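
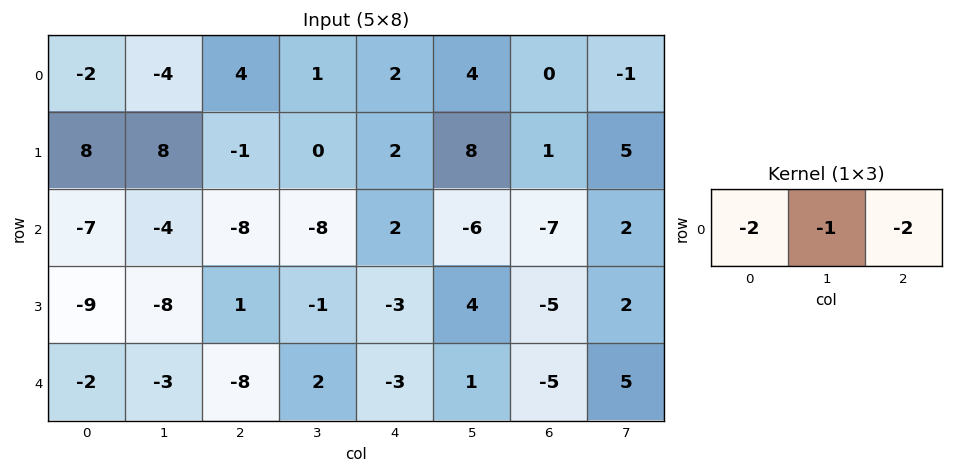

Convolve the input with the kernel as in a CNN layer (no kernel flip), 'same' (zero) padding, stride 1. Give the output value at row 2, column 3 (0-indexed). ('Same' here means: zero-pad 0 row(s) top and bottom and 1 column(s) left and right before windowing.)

The receptive field on the zero-padded input at this output position is [-8 -8 2]. Elementwise product with the kernel and sum: -8·-2 + -8·-1 + 2·-2.

20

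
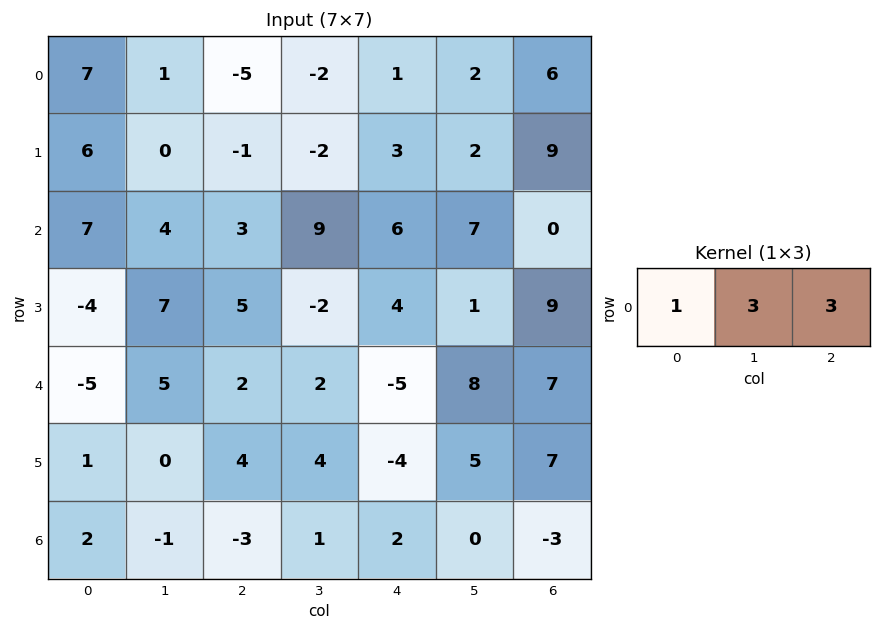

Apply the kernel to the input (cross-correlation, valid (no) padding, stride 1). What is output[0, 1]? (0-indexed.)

The receptive field on the input at this output position is [1 -5 -2]. Elementwise product with the kernel and sum: 1·1 + -5·3 + -2·3.

-20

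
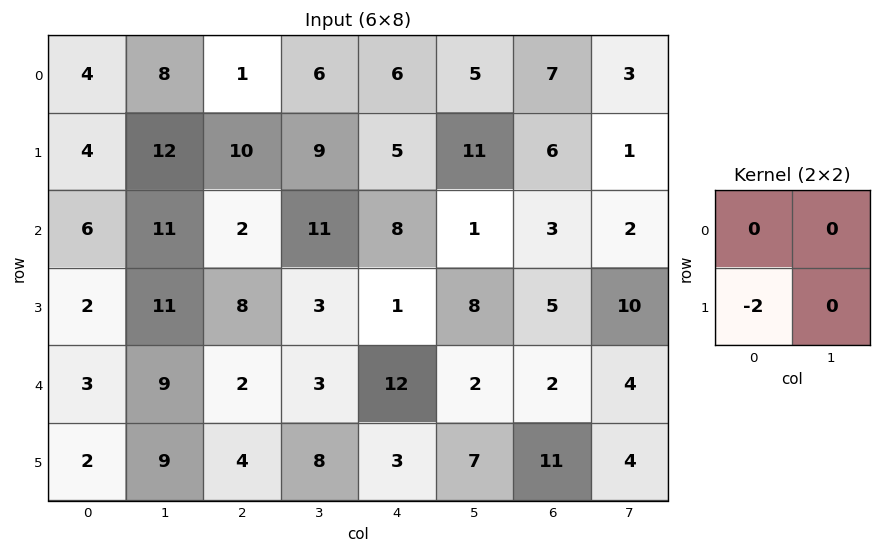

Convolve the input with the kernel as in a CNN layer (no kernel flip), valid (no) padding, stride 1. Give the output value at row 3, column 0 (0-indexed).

-6

The receptive field on the input at this output position is [2 11 / 3 9]. Elementwise product with the kernel and sum: 3·-2.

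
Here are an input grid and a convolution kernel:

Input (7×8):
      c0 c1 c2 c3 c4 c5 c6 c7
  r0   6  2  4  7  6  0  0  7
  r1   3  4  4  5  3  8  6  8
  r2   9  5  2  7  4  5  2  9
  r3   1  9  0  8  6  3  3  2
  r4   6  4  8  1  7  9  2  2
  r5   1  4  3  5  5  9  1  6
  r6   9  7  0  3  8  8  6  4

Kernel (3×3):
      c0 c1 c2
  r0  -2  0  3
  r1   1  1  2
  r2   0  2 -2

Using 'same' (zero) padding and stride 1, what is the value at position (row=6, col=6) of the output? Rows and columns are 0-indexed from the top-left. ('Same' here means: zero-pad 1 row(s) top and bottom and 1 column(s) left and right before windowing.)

22

The receptive field on the zero-padded input at this output position is [9 1 6 / 8 6 4 / 0 0 0]. Elementwise product with the kernel and sum: 9·-2 + 6·3 + 8·1 + 6·1 + 4·2 + 0·2 + 0·-2.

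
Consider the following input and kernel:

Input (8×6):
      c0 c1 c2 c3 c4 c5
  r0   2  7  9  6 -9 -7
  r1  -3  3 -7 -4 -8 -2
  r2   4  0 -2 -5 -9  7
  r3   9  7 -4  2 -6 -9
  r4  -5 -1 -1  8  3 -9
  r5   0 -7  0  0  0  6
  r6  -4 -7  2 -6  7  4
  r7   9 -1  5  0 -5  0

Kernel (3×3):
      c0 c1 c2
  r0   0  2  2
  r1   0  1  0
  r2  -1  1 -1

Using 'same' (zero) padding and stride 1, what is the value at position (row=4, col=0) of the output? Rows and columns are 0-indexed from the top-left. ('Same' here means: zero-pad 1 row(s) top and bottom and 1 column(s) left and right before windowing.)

The receptive field on the zero-padded input at this output position is [0 9 7 / 0 -5 -1 / 0 0 -7]. Elementwise product with the kernel and sum: 9·2 + 7·2 + -5·1 + 0·-1 + 0·1 + -7·-1.

34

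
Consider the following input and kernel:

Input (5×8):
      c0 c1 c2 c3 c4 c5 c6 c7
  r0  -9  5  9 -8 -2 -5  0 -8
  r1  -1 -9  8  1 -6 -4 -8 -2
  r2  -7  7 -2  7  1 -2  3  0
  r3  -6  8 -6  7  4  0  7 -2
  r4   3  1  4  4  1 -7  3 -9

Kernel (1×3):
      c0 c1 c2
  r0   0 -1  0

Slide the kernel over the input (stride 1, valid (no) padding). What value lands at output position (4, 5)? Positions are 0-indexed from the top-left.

The receptive field on the input at this output position is [-7 3 -9]. Elementwise product with the kernel and sum: 3·-1.

-3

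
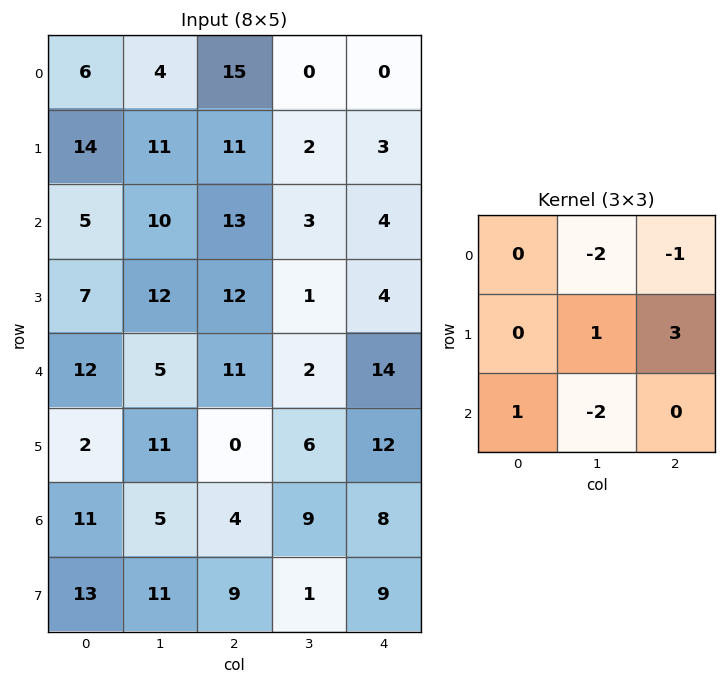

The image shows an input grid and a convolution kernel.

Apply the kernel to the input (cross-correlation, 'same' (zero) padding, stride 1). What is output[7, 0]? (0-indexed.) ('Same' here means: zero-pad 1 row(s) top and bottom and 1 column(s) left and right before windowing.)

The receptive field on the zero-padded input at this output position is [0 11 5 / 0 13 11 / 0 0 0]. Elementwise product with the kernel and sum: 11·-2 + 5·-1 + 13·1 + 11·3 + 0·1 + 0·-2.

19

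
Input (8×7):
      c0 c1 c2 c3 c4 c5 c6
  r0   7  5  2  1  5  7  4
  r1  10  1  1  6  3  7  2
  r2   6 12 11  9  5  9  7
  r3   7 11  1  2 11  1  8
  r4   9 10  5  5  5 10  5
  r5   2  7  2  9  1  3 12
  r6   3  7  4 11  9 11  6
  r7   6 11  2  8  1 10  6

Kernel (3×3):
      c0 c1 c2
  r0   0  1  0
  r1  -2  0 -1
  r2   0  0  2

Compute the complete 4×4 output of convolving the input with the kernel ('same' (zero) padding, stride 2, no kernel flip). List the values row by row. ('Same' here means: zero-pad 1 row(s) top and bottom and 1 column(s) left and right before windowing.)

Output[0,0]: The receptive field on the zero-padded input at this output position is [0 0 0 / 0 7 5 / 0 10 1]. Elementwise product with the kernel and sum: 0·1 + 0·-2 + 5·-1 + 1·2.
Output[0,1]: The receptive field on the zero-padded input at this output position is [0 0 0 / 5 2 1 / 1 1 6]. Elementwise product with the kernel and sum: 0·1 + 5·-2 + 1·-1 + 6·2.

-3 1 5 -14
20 -28 -22 -16
11 -6 -3 -12
17 -7 -12 -10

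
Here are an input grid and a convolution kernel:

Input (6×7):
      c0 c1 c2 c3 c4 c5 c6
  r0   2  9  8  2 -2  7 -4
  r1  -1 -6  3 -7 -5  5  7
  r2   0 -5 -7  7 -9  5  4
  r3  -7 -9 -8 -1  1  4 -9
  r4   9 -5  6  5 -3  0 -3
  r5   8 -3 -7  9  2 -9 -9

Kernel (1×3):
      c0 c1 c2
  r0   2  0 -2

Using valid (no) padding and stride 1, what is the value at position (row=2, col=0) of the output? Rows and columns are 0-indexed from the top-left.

14

The receptive field on the input at this output position is [0 -5 -7]. Elementwise product with the kernel and sum: 0·2 + -7·-2.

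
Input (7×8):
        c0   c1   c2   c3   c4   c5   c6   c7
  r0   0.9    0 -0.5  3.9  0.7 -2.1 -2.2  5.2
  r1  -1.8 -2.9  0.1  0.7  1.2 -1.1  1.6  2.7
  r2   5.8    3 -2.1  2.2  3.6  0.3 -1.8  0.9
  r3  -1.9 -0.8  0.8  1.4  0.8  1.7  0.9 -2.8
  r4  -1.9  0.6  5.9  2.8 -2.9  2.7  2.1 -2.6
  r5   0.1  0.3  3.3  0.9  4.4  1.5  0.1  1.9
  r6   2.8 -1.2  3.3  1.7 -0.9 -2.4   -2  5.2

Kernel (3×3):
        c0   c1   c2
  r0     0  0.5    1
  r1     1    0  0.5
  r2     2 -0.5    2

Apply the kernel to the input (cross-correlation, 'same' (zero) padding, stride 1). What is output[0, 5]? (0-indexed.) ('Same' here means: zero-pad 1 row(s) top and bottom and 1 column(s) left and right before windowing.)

The receptive field on the zero-padded input at this output position is [0 0 0 / 0.7 -2.1 -2.2 / 1.2 -1.1 1.6]. Elementwise product with the kernel and sum: 0·0.5 + 0·1 + 0.7·1 + -2.2·0.5 + 1.2·2 + -1.1·-0.5 + 1.6·2.

5.75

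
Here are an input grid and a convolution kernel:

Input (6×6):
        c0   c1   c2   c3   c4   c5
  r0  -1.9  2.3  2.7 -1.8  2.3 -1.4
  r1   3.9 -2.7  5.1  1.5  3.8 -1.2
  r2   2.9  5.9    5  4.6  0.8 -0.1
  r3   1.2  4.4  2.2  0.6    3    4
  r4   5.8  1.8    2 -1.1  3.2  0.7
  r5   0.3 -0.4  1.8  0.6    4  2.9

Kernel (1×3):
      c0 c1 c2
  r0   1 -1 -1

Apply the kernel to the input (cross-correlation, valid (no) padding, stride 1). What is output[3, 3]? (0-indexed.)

The receptive field on the input at this output position is [0.6 3 4]. Elementwise product with the kernel and sum: 0.6·1 + 3·-1 + 4·-1.

-6.4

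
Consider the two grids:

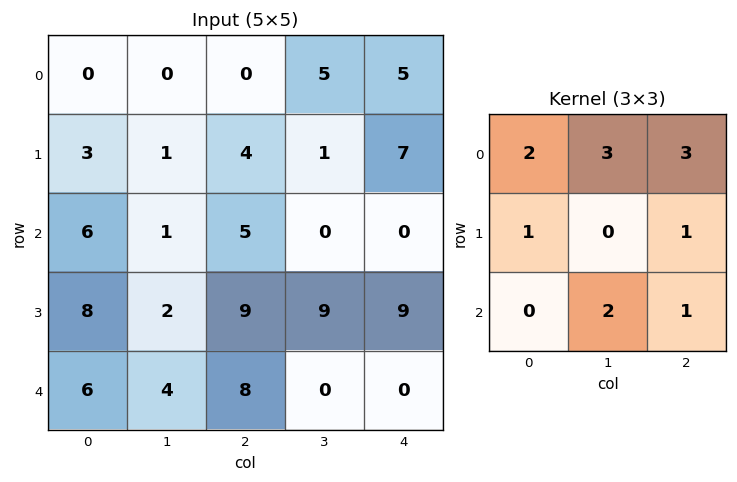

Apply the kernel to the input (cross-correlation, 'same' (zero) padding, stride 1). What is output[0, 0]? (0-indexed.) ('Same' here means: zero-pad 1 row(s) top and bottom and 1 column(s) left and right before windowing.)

7

The receptive field on the zero-padded input at this output position is [0 0 0 / 0 0 0 / 0 3 1]. Elementwise product with the kernel and sum: 0·2 + 0·3 + 0·3 + 0·1 + 0·1 + 3·2 + 1·1.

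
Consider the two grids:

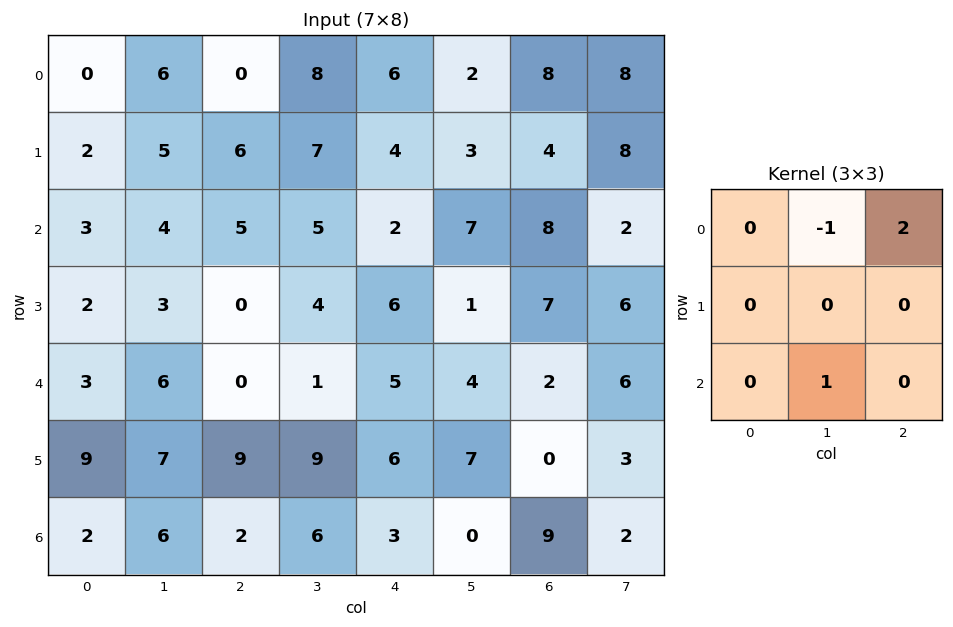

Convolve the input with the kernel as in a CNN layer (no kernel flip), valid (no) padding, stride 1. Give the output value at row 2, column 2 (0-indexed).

0

The receptive field on the input at this output position is [5 5 2 / 0 4 6 / 0 1 5]. Elementwise product with the kernel and sum: 5·-1 + 2·2 + 1·1.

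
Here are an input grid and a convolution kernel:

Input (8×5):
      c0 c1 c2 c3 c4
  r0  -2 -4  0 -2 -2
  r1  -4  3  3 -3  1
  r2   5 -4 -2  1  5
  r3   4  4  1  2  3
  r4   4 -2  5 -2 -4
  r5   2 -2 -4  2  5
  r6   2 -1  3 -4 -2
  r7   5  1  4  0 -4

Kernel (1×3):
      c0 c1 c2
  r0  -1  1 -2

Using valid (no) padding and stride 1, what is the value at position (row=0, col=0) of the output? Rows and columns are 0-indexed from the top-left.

The receptive field on the input at this output position is [-2 -4 0]. Elementwise product with the kernel and sum: -2·-1 + -4·1 + 0·-2.

-2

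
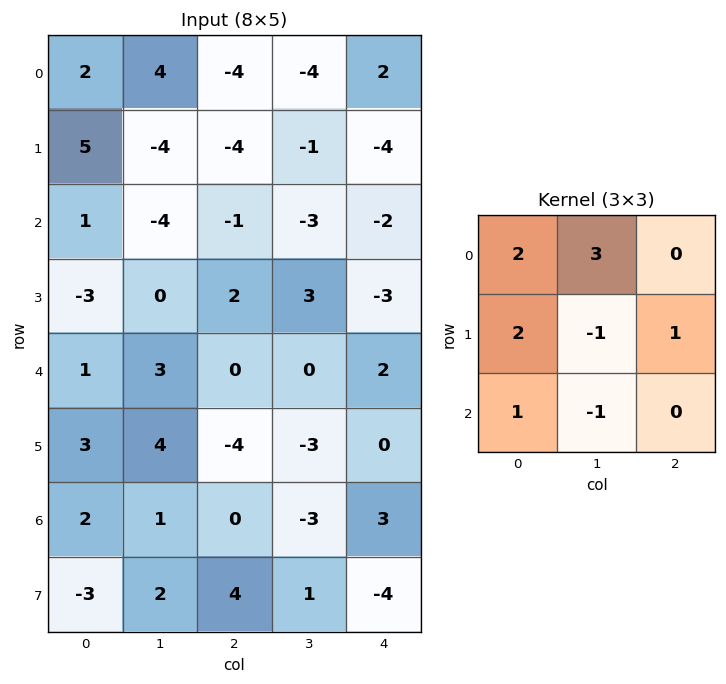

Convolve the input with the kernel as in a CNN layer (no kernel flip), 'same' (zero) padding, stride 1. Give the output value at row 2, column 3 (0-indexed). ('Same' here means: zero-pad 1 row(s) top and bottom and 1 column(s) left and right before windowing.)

-13

The receptive field on the zero-padded input at this output position is [-4 -1 -4 / -1 -3 -2 / 2 3 -3]. Elementwise product with the kernel and sum: -4·2 + -1·3 + -1·2 + -3·-1 + -2·1 + 2·1 + 3·-1.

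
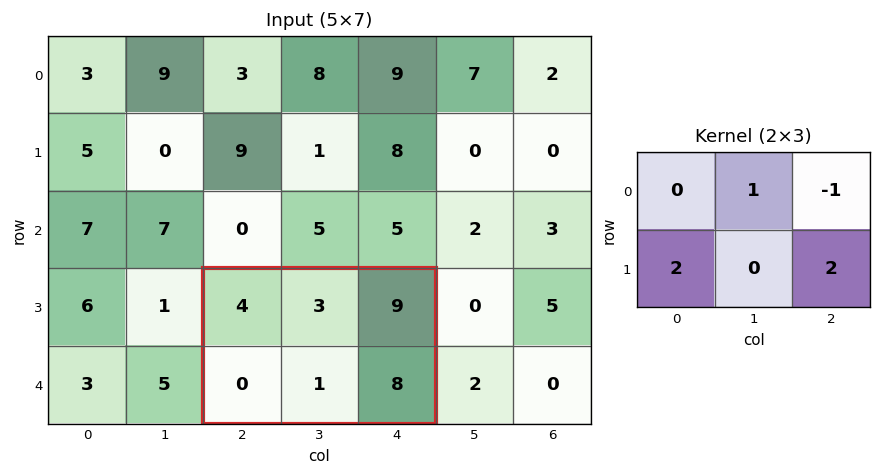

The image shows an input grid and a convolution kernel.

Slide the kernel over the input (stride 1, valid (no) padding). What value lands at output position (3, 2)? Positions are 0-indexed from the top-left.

10

The receptive field on the input at this output position is [4 3 9 / 0 1 8]. Elementwise product with the kernel and sum: 3·1 + 9·-1 + 0·2 + 8·2.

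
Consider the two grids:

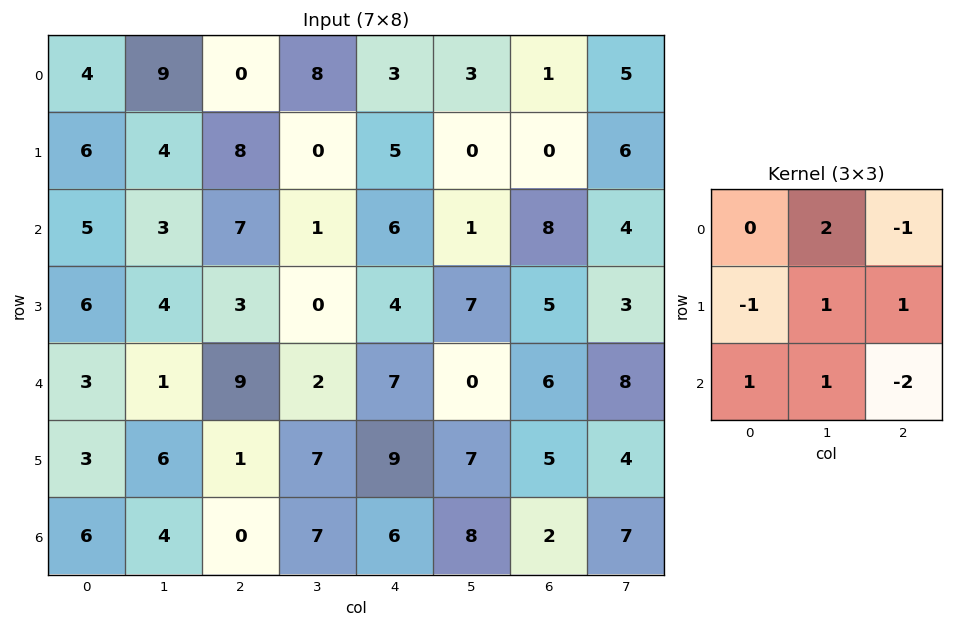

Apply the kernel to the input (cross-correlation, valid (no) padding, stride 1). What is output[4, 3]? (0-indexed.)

The receptive field on the input at this output position is [2 7 0 / 7 9 7 / 7 6 8]. Elementwise product with the kernel and sum: 7·2 + 0·-1 + 7·-1 + 9·1 + 7·1 + 7·1 + 6·1 + 8·-2.

20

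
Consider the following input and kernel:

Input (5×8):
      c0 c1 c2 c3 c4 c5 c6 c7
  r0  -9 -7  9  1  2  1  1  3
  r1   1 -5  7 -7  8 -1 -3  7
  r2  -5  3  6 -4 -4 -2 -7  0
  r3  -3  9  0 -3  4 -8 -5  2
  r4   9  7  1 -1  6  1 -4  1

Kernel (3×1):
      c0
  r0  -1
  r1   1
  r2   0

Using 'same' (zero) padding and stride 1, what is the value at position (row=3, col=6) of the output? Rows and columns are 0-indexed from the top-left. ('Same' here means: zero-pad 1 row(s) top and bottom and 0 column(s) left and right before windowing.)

The receptive field on the zero-padded input at this output position is [-7 / -5 / -4]. Elementwise product with the kernel and sum: -7·-1 + -5·1.

2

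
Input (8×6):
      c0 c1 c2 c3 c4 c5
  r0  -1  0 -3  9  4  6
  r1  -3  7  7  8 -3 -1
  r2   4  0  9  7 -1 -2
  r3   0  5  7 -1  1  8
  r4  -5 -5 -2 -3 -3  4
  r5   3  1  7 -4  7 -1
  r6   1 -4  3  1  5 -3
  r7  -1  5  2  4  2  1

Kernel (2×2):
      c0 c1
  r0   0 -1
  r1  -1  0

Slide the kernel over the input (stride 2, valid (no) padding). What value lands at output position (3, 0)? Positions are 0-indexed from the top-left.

5

The receptive field on the input at this output position is [1 -4 / -1 5]. Elementwise product with the kernel and sum: -4·-1 + -1·-1.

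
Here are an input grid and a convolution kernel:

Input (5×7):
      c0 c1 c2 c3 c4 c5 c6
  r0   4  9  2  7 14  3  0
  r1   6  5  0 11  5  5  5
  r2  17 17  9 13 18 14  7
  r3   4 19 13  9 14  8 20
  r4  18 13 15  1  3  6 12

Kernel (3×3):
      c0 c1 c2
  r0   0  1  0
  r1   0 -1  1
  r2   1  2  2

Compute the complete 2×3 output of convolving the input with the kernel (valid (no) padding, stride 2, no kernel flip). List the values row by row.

73 72 63
85 41 65

Output[0,0]: The receptive field on the input at this output position is [4 9 2 / 6 5 0 / 17 17 9]. Elementwise product with the kernel and sum: 9·1 + 5·-1 + 0·1 + 17·1 + 17·2 + 9·2.
Output[0,1]: The receptive field on the input at this output position is [2 7 14 / 0 11 5 / 9 13 18]. Elementwise product with the kernel and sum: 7·1 + 11·-1 + 5·1 + 9·1 + 13·2 + 18·2.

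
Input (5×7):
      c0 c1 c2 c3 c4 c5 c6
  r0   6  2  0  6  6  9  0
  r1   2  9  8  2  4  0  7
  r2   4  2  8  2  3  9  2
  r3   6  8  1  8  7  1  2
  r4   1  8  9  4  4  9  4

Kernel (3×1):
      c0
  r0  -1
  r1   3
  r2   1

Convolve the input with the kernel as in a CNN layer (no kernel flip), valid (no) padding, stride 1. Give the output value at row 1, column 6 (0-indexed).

1

The receptive field on the input at this output position is [7 / 2 / 2]. Elementwise product with the kernel and sum: 7·-1 + 2·3 + 2·1.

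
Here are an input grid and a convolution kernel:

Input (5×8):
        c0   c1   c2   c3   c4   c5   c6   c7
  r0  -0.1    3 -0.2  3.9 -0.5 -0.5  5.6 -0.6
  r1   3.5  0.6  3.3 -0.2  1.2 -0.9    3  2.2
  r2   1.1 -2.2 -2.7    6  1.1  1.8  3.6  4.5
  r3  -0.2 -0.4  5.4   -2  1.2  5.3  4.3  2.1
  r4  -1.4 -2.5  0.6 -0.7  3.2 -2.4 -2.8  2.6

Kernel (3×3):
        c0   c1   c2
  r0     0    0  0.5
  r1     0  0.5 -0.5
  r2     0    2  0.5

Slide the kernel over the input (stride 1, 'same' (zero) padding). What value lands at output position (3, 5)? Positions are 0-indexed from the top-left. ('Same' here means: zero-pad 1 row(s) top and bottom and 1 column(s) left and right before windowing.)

-3.9

The receptive field on the zero-padded input at this output position is [1.1 1.8 3.6 / 1.2 5.3 4.3 / 3.2 -2.4 -2.8]. Elementwise product with the kernel and sum: 3.6·0.5 + 5.3·0.5 + 4.3·-0.5 + -2.4·2 + -2.8·0.5.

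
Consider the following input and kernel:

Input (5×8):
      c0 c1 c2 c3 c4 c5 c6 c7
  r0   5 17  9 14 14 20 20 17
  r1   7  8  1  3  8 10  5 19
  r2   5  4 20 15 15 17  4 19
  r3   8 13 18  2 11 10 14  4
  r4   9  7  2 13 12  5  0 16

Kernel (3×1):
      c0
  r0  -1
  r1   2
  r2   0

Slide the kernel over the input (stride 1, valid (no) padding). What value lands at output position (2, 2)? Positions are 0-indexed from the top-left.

The receptive field on the input at this output position is [20 / 18 / 2]. Elementwise product with the kernel and sum: 20·-1 + 18·2.

16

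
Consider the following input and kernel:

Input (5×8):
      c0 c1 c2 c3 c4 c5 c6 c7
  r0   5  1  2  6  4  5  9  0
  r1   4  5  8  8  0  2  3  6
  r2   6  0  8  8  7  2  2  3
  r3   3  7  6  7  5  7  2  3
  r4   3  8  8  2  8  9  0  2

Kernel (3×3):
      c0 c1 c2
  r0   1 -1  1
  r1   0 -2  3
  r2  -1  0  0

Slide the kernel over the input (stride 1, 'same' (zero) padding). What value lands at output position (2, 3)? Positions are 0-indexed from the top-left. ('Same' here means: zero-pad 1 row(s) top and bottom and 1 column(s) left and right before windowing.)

-1

The receptive field on the zero-padded input at this output position is [8 8 0 / 8 8 7 / 6 7 5]. Elementwise product with the kernel and sum: 8·1 + 8·-1 + 0·1 + 8·-2 + 7·3 + 6·-1.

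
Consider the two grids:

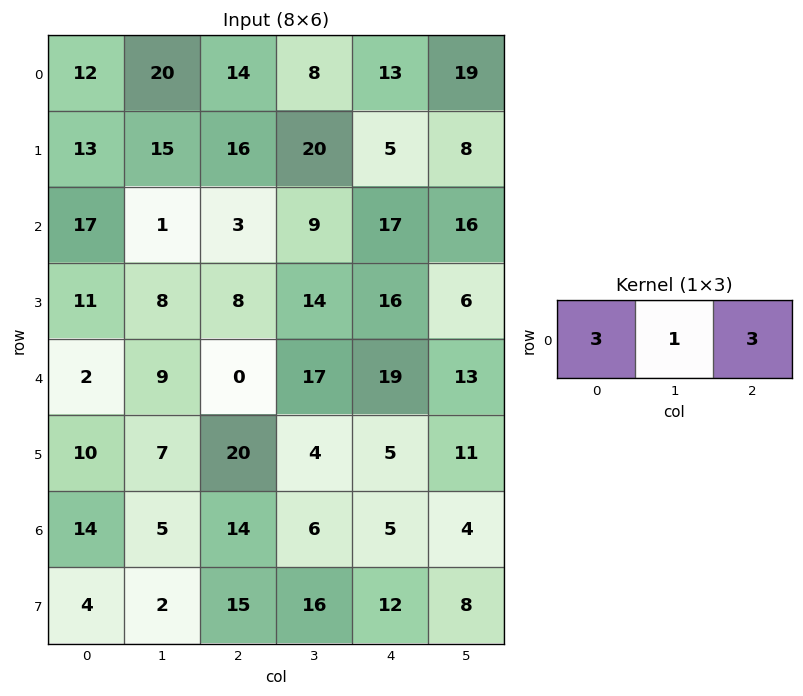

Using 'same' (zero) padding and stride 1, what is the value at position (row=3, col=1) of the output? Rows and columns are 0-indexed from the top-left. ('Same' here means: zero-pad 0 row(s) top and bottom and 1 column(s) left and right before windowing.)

65

The receptive field on the zero-padded input at this output position is [11 8 8]. Elementwise product with the kernel and sum: 11·3 + 8·1 + 8·3.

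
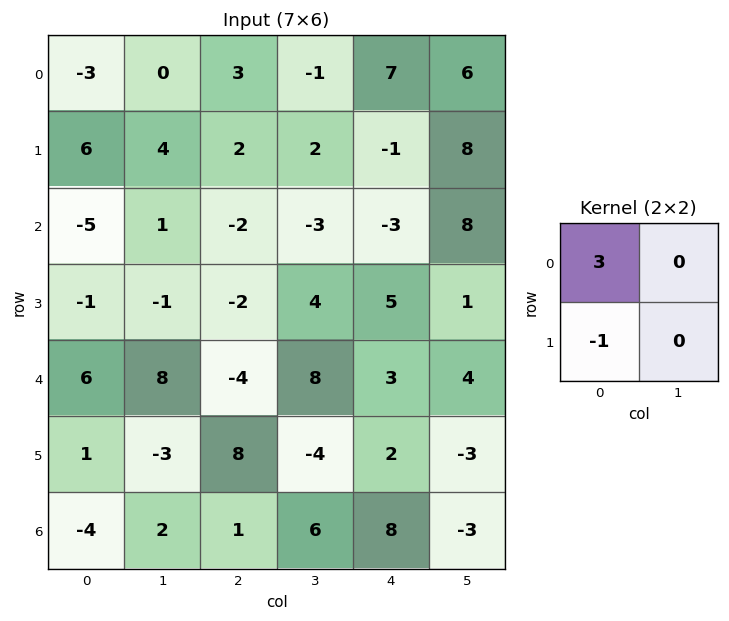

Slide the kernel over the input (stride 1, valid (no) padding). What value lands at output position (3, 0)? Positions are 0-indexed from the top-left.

-9

The receptive field on the input at this output position is [-1 -1 / 6 8]. Elementwise product with the kernel and sum: -1·3 + 6·-1.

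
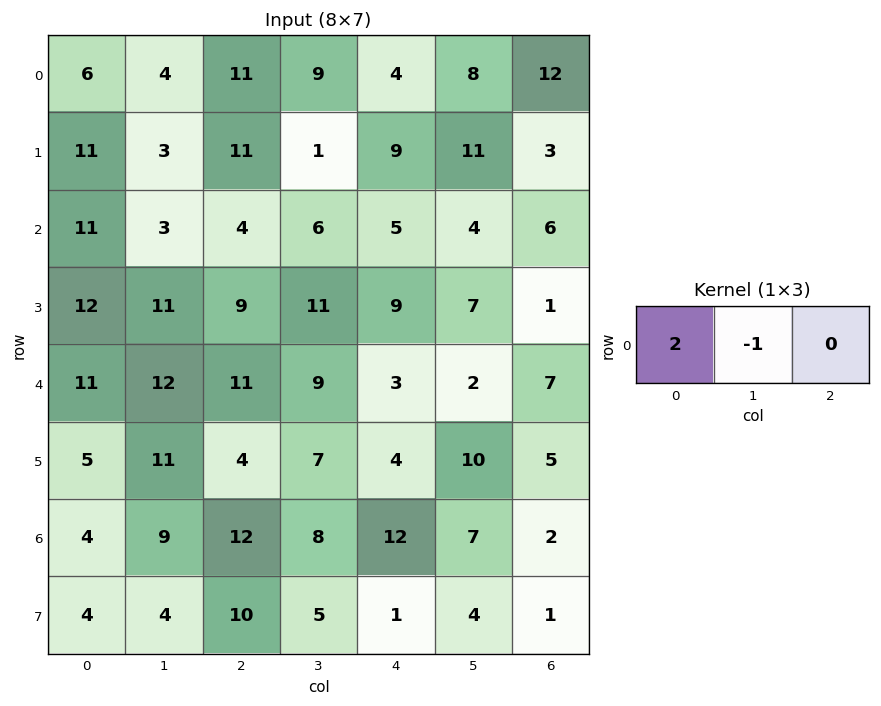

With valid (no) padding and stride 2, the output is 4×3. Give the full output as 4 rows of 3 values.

Output[0,0]: The receptive field on the input at this output position is [6 4 11]. Elementwise product with the kernel and sum: 6·2 + 4·-1.

8 13 0
19 2 6
10 13 4
-1 16 17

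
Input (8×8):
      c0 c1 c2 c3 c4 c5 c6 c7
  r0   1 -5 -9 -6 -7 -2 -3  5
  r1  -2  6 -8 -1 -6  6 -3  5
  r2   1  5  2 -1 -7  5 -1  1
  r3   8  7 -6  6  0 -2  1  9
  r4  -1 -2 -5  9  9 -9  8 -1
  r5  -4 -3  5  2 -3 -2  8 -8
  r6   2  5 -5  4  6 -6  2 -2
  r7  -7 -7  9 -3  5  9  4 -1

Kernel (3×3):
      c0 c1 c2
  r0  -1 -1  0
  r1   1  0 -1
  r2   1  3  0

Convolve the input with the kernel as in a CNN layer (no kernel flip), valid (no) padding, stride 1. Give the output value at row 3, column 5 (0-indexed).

The receptive field on the input at this output position is [-2 1 9 / -9 8 -1 / -2 8 -8]. Elementwise product with the kernel and sum: -2·-1 + 1·-1 + -9·1 + -1·-1 + -2·1 + 8·3.

15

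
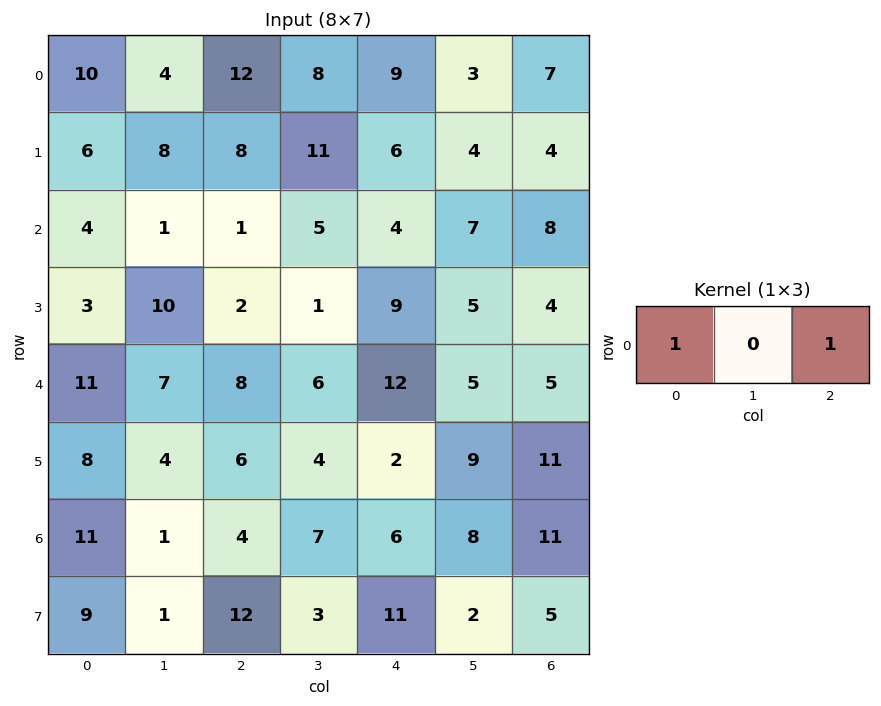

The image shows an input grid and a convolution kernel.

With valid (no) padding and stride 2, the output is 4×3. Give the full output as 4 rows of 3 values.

22 21 16
5 5 12
19 20 17
15 10 17

Output[0,0]: The receptive field on the input at this output position is [10 4 12]. Elementwise product with the kernel and sum: 10·1 + 12·1.
Output[0,1]: The receptive field on the input at this output position is [12 8 9]. Elementwise product with the kernel and sum: 12·1 + 9·1.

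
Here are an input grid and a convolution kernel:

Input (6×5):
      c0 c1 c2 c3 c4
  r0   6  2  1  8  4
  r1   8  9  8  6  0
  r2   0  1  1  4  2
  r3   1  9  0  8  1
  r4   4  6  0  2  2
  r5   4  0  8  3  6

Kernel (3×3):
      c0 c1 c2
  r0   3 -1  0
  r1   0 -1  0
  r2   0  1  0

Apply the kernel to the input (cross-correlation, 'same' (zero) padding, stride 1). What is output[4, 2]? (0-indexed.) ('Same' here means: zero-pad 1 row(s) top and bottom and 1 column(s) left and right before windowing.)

35

The receptive field on the zero-padded input at this output position is [9 0 8 / 6 0 2 / 0 8 3]. Elementwise product with the kernel and sum: 9·3 + 0·-1 + 0·-1 + 8·1.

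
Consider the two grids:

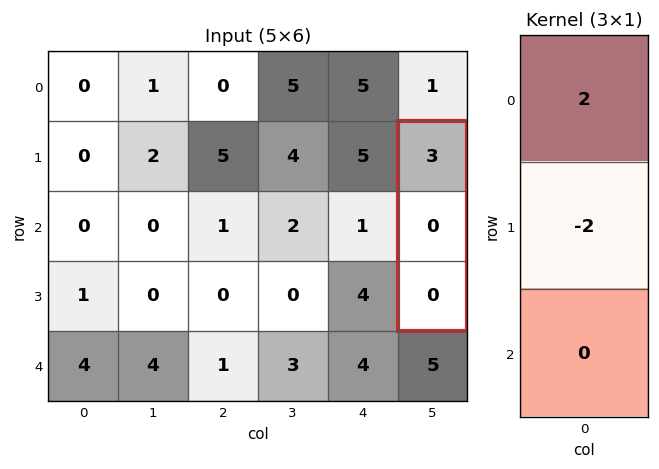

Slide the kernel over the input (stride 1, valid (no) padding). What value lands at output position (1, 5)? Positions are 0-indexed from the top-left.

The receptive field on the input at this output position is [3 / 0 / 0]. Elementwise product with the kernel and sum: 3·2 + 0·-2.

6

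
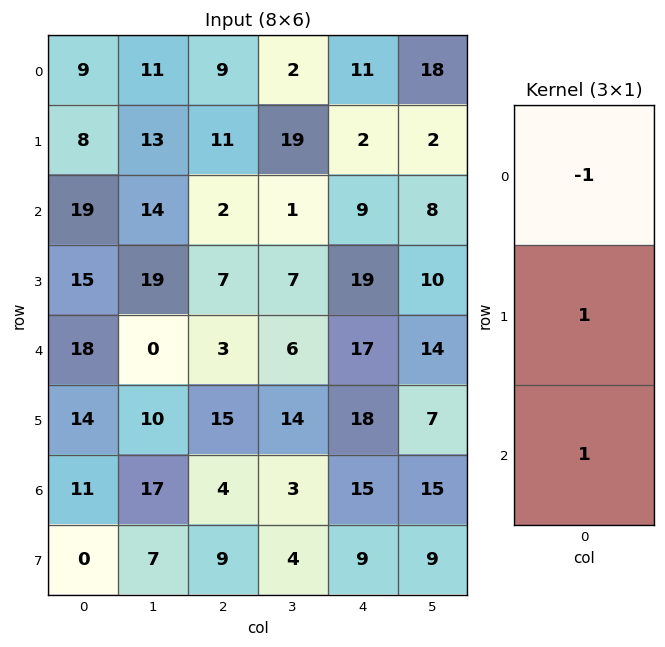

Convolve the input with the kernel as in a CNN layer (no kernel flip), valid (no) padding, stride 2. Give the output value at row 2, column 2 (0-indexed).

16

The receptive field on the input at this output position is [17 / 18 / 15]. Elementwise product with the kernel and sum: 17·-1 + 18·1 + 15·1.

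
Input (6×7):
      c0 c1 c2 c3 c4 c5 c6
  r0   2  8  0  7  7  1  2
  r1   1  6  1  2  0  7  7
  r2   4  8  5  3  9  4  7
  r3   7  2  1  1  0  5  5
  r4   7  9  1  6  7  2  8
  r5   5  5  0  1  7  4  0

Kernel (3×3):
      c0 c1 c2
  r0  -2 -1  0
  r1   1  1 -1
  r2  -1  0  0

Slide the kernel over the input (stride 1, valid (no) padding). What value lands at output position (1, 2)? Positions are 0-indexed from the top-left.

The receptive field on the input at this output position is [1 2 0 / 5 3 9 / 1 1 0]. Elementwise product with the kernel and sum: 1·-2 + 2·-1 + 5·1 + 3·1 + 9·-1 + 1·-1.

-6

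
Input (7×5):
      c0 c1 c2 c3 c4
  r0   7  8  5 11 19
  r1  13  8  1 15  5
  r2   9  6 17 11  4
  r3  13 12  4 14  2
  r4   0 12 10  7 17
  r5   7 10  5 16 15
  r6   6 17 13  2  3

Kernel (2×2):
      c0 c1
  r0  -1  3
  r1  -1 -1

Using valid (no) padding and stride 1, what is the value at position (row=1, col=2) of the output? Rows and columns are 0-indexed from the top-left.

The receptive field on the input at this output position is [1 15 / 17 11]. Elementwise product with the kernel and sum: 1·-1 + 15·3 + 17·-1 + 11·-1.

16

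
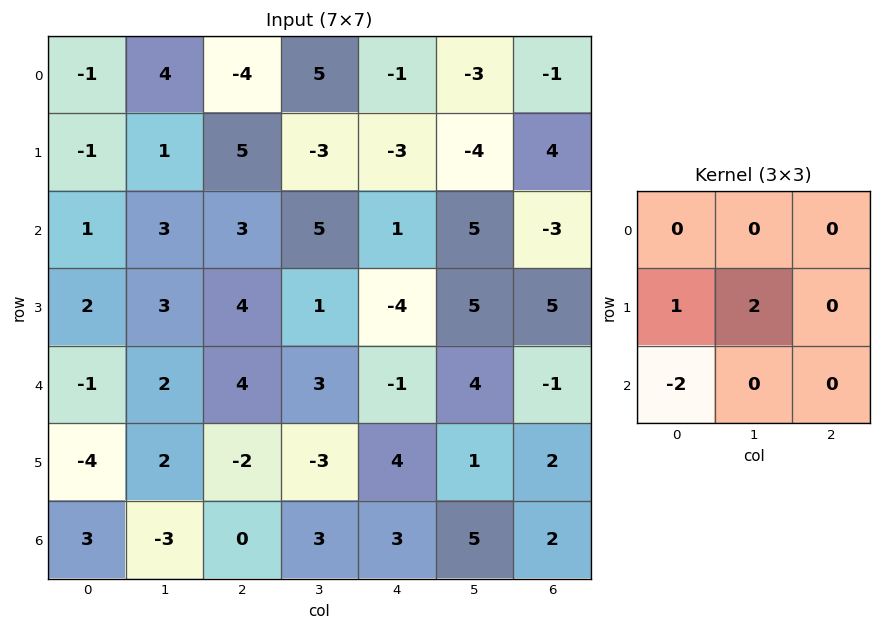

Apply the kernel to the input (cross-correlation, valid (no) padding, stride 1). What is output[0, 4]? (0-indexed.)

-13

The receptive field on the input at this output position is [-1 -3 -1 / -3 -4 4 / 1 5 -3]. Elementwise product with the kernel and sum: -3·1 + -4·2 + 1·-2.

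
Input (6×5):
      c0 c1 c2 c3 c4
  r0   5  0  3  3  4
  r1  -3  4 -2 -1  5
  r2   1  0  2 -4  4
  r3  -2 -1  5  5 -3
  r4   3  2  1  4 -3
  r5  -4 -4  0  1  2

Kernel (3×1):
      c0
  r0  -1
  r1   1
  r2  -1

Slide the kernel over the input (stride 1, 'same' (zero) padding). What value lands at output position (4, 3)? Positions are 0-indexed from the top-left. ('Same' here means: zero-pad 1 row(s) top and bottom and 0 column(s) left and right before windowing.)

The receptive field on the zero-padded input at this output position is [5 / 4 / 1]. Elementwise product with the kernel and sum: 5·-1 + 4·1 + 1·-1.

-2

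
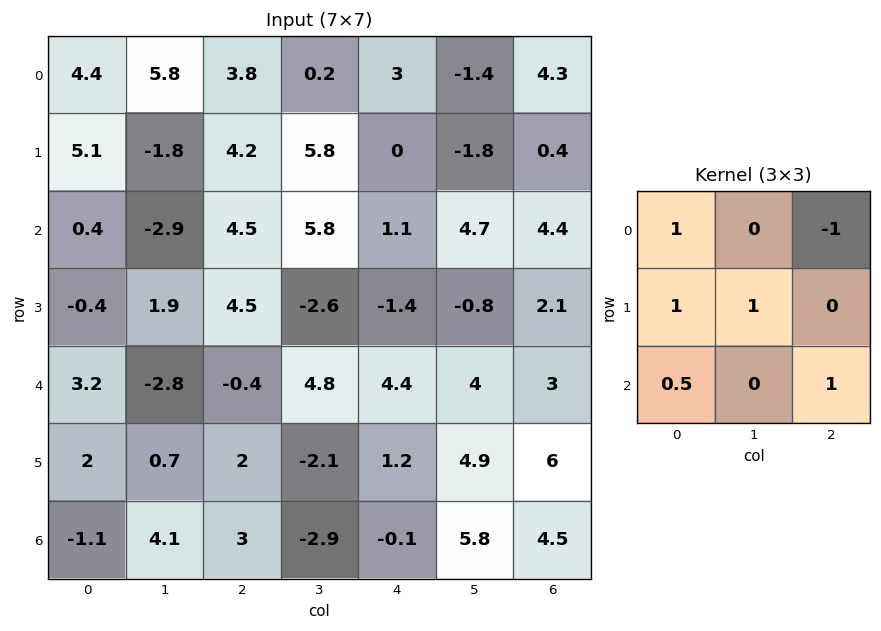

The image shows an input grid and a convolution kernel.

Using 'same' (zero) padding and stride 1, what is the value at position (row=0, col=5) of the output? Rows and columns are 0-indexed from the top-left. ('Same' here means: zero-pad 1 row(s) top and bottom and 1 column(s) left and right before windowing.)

2

The receptive field on the zero-padded input at this output position is [0 0 0 / 3 -1.4 4.3 / 0 -1.8 0.4]. Elementwise product with the kernel and sum: 0·1 + 0·-1 + 3·1 + -1.4·1 + 0·0.5 + 0.4·1.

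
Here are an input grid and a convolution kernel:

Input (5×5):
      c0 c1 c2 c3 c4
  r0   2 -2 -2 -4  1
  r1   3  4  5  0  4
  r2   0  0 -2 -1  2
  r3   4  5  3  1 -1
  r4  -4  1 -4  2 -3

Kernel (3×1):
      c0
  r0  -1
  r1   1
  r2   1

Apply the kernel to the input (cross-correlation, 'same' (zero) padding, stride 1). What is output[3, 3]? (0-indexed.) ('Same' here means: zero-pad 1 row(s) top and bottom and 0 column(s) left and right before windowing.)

The receptive field on the zero-padded input at this output position is [-1 / 1 / 2]. Elementwise product with the kernel and sum: -1·-1 + 1·1 + 2·1.

4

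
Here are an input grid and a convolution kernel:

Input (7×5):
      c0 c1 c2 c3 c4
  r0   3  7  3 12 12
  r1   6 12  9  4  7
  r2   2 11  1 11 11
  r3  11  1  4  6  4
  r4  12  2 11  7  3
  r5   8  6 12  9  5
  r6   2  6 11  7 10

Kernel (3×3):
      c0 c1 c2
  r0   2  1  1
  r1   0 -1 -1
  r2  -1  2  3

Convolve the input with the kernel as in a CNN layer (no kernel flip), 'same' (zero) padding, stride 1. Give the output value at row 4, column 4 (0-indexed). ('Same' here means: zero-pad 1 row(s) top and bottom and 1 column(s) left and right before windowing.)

14

The receptive field on the zero-padded input at this output position is [6 4 0 / 7 3 0 / 9 5 0]. Elementwise product with the kernel and sum: 6·2 + 4·1 + 0·1 + 3·-1 + 0·-1 + 9·-1 + 5·2 + 0·3.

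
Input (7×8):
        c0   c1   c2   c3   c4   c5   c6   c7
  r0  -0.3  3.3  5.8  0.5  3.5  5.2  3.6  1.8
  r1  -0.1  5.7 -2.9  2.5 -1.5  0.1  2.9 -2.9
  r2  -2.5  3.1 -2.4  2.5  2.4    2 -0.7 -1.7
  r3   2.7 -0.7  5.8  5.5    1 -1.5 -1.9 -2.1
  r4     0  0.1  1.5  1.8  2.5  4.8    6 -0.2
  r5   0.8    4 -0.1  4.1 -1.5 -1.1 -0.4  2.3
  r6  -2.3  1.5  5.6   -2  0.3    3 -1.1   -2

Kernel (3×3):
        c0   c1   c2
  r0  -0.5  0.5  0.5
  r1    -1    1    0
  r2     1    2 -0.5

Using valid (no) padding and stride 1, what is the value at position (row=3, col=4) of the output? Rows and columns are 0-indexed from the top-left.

-3.4

The receptive field on the input at this output position is [1 -1.5 -1.9 / 2.5 4.8 6 / -1.5 -1.1 -0.4]. Elementwise product with the kernel and sum: 1·-0.5 + -1.5·0.5 + -1.9·0.5 + 2.5·-1 + 4.8·1 + -1.5·1 + -1.1·2 + -0.4·-0.5.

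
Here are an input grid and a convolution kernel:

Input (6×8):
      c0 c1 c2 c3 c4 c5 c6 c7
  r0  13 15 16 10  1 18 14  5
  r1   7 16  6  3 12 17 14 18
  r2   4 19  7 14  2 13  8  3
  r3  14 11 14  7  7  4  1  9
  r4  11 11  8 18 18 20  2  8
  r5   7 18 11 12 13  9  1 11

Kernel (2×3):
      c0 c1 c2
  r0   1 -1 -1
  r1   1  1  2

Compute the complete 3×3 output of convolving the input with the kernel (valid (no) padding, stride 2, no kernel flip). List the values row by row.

Output[0,0]: The receptive field on the input at this output position is [13 15 16 / 7 16 6]. Elementwise product with the kernel and sum: 13·1 + 15·-1 + 16·-1 + 7·1 + 16·1 + 6·2.

17 38 26
31 26 -6
39 21 20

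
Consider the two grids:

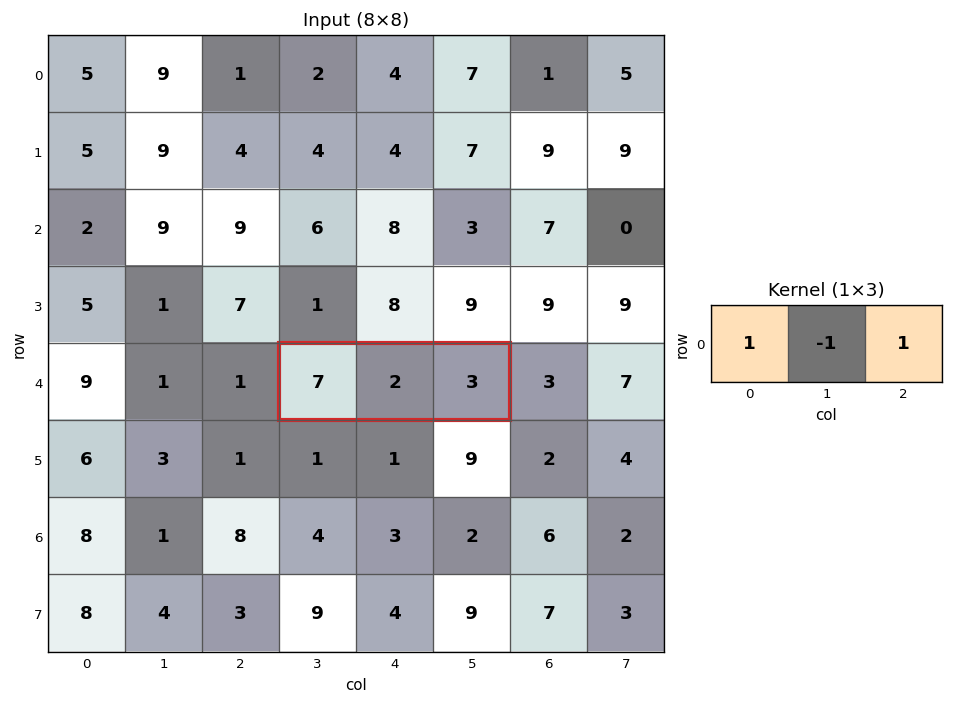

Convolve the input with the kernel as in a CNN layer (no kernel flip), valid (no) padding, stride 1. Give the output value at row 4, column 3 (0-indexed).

8

The receptive field on the input at this output position is [7 2 3]. Elementwise product with the kernel and sum: 7·1 + 2·-1 + 3·1.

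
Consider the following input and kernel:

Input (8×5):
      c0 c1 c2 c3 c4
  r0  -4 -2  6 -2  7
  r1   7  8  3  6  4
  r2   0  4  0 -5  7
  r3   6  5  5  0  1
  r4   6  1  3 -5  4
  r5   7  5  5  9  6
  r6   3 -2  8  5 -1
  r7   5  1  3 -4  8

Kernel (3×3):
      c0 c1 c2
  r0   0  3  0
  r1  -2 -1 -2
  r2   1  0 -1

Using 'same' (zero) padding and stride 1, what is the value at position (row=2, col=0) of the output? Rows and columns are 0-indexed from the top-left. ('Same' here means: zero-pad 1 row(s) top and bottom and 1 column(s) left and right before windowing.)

The receptive field on the zero-padded input at this output position is [0 7 8 / 0 0 4 / 0 6 5]. Elementwise product with the kernel and sum: 7·3 + 0·-2 + 0·-1 + 4·-2 + 0·1 + 5·-1.

8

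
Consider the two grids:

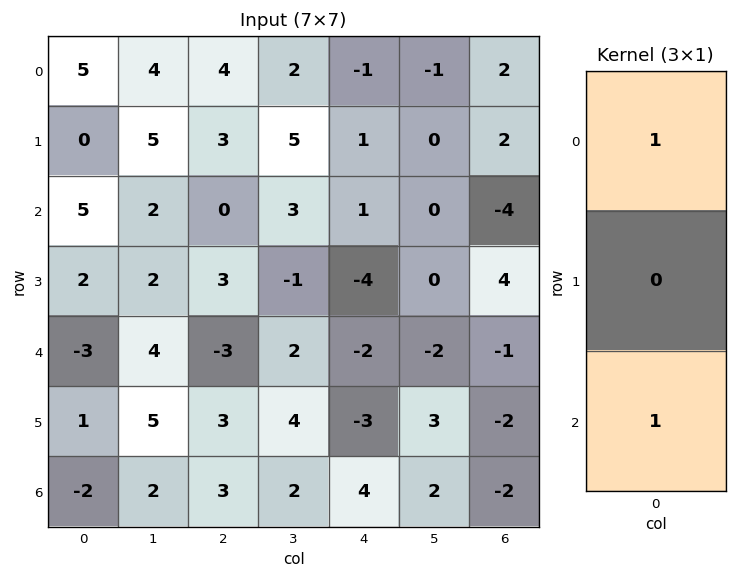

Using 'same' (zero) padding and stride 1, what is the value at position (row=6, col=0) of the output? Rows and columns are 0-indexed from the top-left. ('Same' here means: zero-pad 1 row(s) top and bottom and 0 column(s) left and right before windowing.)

1

The receptive field on the zero-padded input at this output position is [1 / -2 / 0]. Elementwise product with the kernel and sum: 1·1 + 0·1.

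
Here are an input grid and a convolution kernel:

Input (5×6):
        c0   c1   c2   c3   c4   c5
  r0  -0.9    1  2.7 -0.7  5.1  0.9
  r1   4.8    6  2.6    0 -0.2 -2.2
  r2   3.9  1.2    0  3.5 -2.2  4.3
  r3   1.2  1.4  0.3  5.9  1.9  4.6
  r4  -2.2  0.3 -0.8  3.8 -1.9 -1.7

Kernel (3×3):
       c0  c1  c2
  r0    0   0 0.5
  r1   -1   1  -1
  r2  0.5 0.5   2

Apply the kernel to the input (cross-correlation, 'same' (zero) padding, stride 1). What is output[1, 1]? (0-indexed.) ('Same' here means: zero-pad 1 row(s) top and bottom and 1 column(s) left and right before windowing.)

The receptive field on the zero-padded input at this output position is [-0.9 1 2.7 / 4.8 6 2.6 / 3.9 1.2 0]. Elementwise product with the kernel and sum: 2.7·0.5 + 4.8·-1 + 6·1 + 2.6·-1 + 3.9·0.5 + 1.2·0.5 + 0·2.

2.5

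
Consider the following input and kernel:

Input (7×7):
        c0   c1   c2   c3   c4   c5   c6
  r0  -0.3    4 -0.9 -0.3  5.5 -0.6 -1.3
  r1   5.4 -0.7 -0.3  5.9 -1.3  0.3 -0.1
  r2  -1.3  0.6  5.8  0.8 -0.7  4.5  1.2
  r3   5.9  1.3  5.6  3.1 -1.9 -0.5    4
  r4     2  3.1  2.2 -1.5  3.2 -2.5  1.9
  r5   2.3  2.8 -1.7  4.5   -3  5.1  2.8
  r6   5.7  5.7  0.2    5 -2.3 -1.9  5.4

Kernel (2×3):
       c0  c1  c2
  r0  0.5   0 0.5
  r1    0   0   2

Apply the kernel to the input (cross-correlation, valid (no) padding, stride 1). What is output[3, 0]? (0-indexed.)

The receptive field on the input at this output position is [5.9 1.3 5.6 / 2 3.1 2.2]. Elementwise product with the kernel and sum: 5.9·0.5 + 5.6·0.5 + 2.2·2.

10.15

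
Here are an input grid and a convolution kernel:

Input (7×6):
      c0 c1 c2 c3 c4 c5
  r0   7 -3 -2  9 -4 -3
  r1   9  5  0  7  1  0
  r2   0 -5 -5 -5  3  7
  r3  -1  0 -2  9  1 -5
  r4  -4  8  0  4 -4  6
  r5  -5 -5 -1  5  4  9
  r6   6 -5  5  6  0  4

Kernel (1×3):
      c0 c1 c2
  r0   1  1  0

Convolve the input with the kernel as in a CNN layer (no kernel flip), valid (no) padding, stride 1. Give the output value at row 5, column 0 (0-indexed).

The receptive field on the input at this output position is [-5 -5 -1]. Elementwise product with the kernel and sum: -5·1 + -5·1.

-10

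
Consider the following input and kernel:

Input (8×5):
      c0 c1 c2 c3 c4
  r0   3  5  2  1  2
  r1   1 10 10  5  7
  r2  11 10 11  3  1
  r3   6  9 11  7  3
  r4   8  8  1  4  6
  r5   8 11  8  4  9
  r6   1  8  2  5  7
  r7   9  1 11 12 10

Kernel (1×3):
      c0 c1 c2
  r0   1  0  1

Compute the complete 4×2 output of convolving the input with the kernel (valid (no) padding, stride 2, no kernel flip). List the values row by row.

5 4
22 12
9 7
3 9

Output[0,0]: The receptive field on the input at this output position is [3 5 2]. Elementwise product with the kernel and sum: 3·1 + 2·1.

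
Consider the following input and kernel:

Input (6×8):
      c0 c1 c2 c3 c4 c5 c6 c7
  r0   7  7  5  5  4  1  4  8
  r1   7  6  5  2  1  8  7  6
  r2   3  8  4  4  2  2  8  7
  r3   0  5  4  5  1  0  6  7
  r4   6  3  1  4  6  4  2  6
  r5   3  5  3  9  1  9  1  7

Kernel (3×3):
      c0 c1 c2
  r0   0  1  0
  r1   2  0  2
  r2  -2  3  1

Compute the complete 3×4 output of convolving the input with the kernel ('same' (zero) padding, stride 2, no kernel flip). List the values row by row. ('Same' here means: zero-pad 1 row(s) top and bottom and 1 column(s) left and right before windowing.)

Output[0,0]: The receptive field on the zero-padded input at this output position is [0 0 0 / 0 7 7 / 0 7 6]. Elementwise product with the kernel and sum: 0·1 + 0·2 + 7·2 + 0·-2 + 7·3 + 6·1.
Output[0,1]: The receptive field on the zero-padded input at this output position is [0 0 0 / 7 5 5 / 6 5 2]. Elementwise product with the kernel and sum: 0·1 + 7·2 + 5·2 + 6·-2 + 5·3 + 2·1.

41 29 19 29
28 36 6 50
20 26 11 18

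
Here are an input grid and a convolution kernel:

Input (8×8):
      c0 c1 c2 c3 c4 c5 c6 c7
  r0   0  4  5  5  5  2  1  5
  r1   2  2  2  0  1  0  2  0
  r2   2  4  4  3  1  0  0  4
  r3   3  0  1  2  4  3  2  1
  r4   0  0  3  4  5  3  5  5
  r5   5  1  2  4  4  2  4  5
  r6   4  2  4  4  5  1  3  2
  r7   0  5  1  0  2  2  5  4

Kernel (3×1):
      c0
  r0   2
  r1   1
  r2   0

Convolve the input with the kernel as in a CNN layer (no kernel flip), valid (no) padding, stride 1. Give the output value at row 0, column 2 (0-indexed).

12

The receptive field on the input at this output position is [5 / 2 / 4]. Elementwise product with the kernel and sum: 5·2 + 2·1.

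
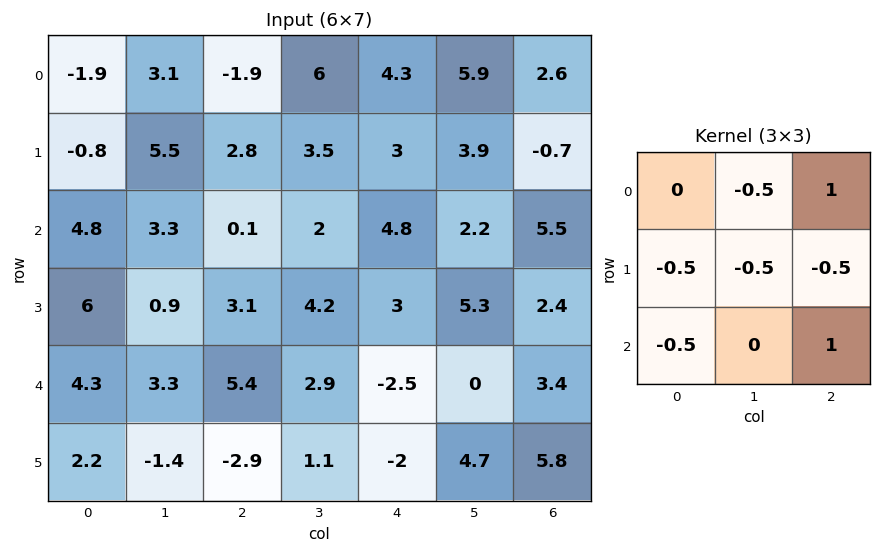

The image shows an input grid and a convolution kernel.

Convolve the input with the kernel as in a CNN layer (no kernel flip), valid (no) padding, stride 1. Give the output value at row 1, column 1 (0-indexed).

The receptive field on the input at this output position is [5.5 2.8 3.5 / 3.3 0.1 2 / 0.9 3.1 4.2]. Elementwise product with the kernel and sum: 2.8·-0.5 + 3.5·1 + 3.3·-0.5 + 0.1·-0.5 + 2·-0.5 + 0.9·-0.5 + 4.2·1.

3.15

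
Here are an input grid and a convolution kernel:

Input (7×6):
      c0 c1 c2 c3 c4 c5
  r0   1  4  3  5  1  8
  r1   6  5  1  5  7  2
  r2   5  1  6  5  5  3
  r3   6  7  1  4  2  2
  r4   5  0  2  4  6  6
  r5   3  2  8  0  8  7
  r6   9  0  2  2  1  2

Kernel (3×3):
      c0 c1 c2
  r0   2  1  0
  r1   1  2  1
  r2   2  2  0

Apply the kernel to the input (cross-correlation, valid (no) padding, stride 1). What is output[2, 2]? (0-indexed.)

40

The receptive field on the input at this output position is [6 5 5 / 1 4 2 / 2 4 6]. Elementwise product with the kernel and sum: 6·2 + 5·1 + 1·1 + 4·2 + 2·1 + 2·2 + 4·2.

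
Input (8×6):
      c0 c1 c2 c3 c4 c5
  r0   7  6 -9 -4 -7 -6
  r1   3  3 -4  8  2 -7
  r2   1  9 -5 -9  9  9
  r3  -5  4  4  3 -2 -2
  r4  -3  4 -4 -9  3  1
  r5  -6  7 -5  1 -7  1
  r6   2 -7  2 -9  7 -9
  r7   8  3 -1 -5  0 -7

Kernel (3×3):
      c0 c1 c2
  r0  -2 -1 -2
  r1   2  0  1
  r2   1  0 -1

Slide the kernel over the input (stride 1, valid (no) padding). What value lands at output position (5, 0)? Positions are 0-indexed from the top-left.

30

The receptive field on the input at this output position is [-6 7 -5 / 2 -7 2 / 8 3 -1]. Elementwise product with the kernel and sum: -6·-2 + 7·-1 + -5·-2 + 2·2 + 2·1 + 8·1 + -1·-1.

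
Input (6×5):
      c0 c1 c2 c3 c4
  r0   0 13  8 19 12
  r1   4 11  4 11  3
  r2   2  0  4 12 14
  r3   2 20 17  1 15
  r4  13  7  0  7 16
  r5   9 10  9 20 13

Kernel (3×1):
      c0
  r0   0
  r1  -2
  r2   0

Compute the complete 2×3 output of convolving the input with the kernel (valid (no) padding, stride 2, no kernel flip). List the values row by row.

-8 -8 -6
-4 -34 -30

Output[0,0]: The receptive field on the input at this output position is [0 / 4 / 2]. Elementwise product with the kernel and sum: 4·-2.
Output[0,1]: The receptive field on the input at this output position is [8 / 4 / 4]. Elementwise product with the kernel and sum: 4·-2.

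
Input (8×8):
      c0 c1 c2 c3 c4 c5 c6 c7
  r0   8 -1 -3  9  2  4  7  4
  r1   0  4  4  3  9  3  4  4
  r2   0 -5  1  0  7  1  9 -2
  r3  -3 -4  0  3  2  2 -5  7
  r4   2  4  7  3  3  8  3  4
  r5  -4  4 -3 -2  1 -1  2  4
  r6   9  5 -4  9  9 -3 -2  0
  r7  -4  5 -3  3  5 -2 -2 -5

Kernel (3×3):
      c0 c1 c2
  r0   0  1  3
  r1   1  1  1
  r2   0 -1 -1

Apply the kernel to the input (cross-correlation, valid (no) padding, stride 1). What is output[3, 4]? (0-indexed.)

The receptive field on the input at this output position is [2 2 -5 / 3 8 3 / 1 -1 2]. Elementwise product with the kernel and sum: 2·1 + -5·3 + 3·1 + 8·1 + 3·1 + -1·-1 + 2·-1.

0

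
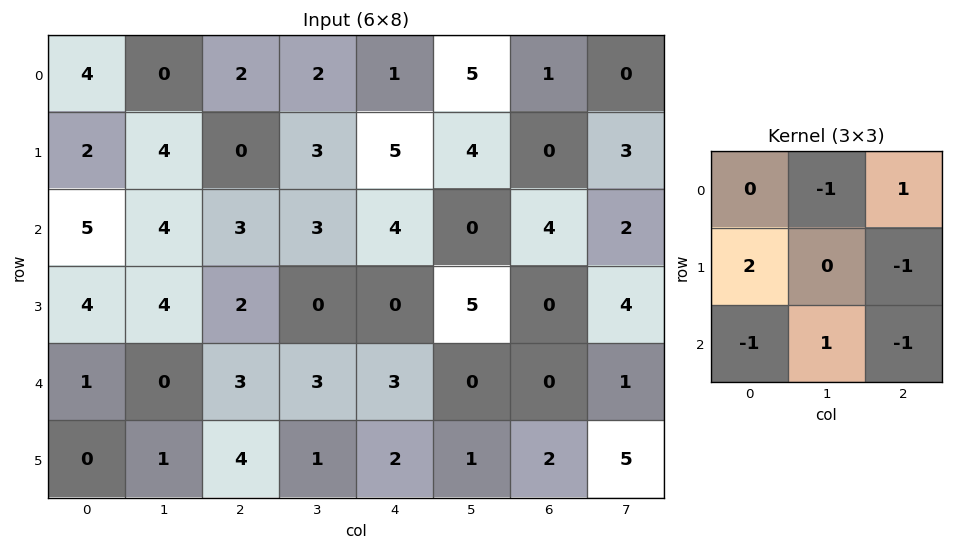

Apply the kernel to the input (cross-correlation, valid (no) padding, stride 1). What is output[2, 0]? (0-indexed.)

The receptive field on the input at this output position is [5 4 3 / 4 4 2 / 1 0 3]. Elementwise product with the kernel and sum: 4·-1 + 3·1 + 4·2 + 2·-1 + 1·-1 + 0·1 + 3·-1.

1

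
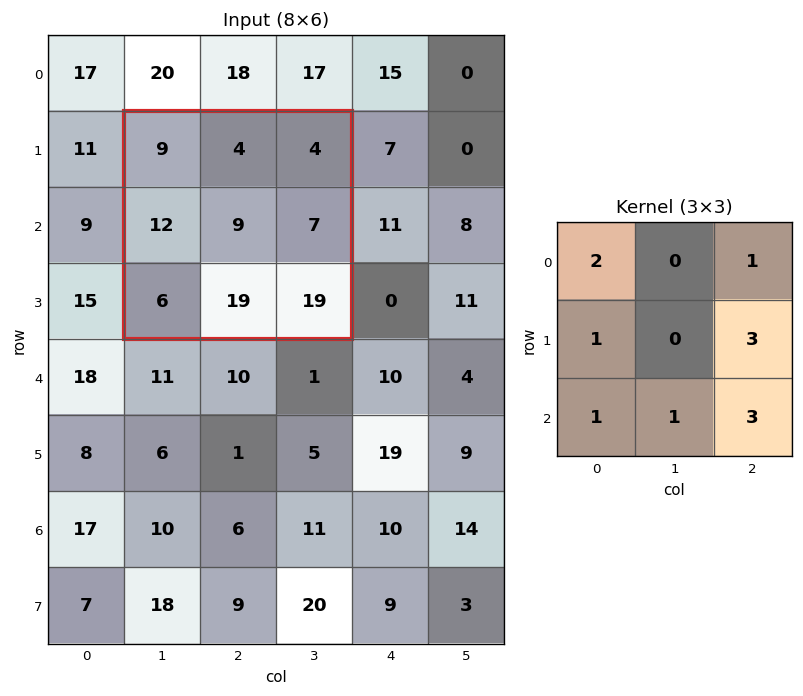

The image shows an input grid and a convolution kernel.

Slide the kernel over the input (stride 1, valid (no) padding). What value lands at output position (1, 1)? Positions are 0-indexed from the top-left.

137

The receptive field on the input at this output position is [9 4 4 / 12 9 7 / 6 19 19]. Elementwise product with the kernel and sum: 9·2 + 4·1 + 12·1 + 7·3 + 6·1 + 19·1 + 19·3.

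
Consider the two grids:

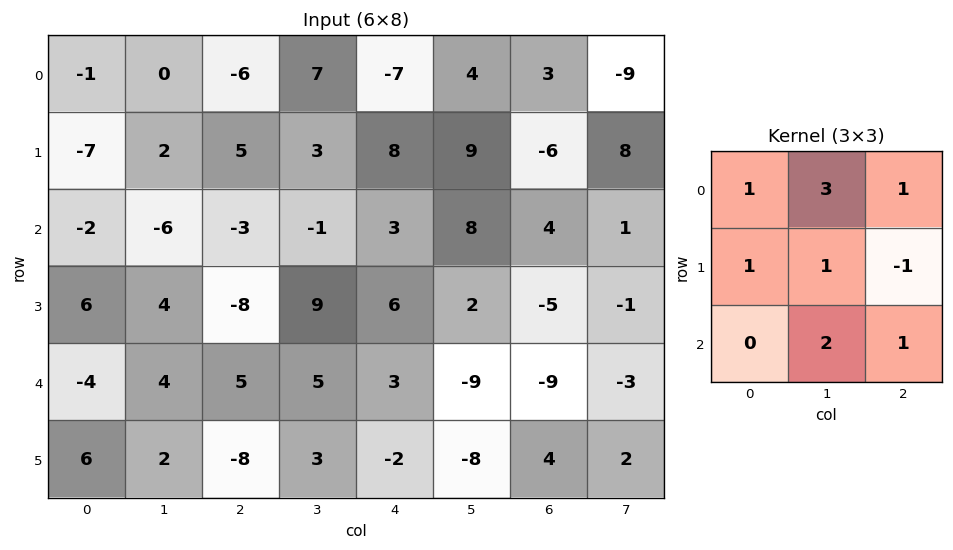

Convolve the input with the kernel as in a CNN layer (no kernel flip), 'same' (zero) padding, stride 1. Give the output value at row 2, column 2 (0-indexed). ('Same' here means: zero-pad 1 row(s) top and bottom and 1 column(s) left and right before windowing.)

5

The receptive field on the zero-padded input at this output position is [2 5 3 / -6 -3 -1 / 4 -8 9]. Elementwise product with the kernel and sum: 2·1 + 5·3 + 3·1 + -6·1 + -3·1 + -1·-1 + -8·2 + 9·1.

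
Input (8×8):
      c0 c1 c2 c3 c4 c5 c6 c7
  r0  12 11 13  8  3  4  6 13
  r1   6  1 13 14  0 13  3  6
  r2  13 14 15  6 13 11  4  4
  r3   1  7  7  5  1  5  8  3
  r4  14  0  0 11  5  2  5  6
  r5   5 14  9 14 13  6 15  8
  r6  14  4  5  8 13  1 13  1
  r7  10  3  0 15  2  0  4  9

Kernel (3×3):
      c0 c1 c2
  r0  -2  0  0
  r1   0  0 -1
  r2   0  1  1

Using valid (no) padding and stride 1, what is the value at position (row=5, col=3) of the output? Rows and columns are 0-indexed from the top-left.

-27

The receptive field on the input at this output position is [14 13 6 / 8 13 1 / 15 2 0]. Elementwise product with the kernel and sum: 14·-2 + 1·-1 + 2·1 + 0·1.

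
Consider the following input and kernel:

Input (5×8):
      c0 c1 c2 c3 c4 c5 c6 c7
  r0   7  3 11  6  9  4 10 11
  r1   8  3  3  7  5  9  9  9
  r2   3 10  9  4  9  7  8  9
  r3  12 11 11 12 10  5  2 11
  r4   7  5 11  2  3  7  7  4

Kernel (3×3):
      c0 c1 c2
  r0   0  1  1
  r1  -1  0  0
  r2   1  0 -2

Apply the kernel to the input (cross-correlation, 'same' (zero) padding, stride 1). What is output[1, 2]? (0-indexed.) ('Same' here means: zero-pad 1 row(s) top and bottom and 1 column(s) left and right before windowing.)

The receptive field on the zero-padded input at this output position is [3 11 6 / 3 3 7 / 10 9 4]. Elementwise product with the kernel and sum: 11·1 + 6·1 + 3·-1 + 10·1 + 4·-2.

16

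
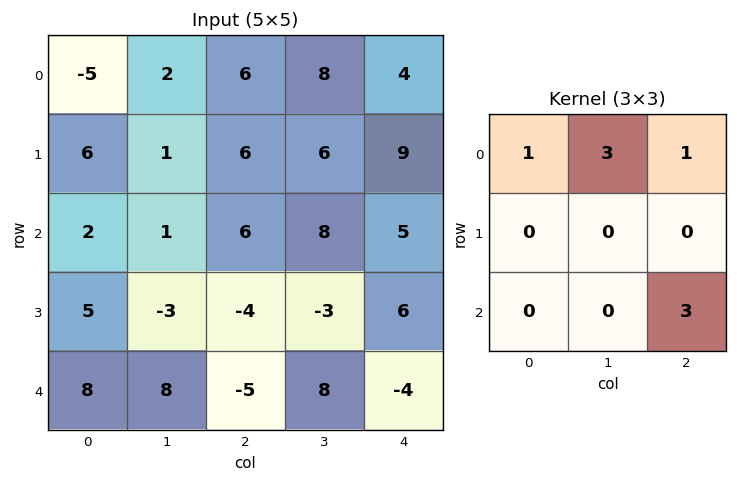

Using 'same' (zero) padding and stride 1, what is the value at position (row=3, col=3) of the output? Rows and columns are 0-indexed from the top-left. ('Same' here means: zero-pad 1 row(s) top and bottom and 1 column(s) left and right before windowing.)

The receptive field on the zero-padded input at this output position is [6 8 5 / -4 -3 6 / -5 8 -4]. Elementwise product with the kernel and sum: 6·1 + 8·3 + 5·1 + -4·3.

23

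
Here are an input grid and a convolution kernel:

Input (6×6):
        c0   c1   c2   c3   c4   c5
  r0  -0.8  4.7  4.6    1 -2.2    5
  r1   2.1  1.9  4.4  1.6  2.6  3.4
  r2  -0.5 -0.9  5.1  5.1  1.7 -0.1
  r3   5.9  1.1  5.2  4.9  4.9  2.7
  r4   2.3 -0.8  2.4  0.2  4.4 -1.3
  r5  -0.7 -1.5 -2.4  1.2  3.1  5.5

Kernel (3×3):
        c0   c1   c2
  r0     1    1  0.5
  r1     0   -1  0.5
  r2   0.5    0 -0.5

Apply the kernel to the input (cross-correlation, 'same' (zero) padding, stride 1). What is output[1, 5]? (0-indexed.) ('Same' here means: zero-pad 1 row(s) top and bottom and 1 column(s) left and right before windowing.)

0.25

The receptive field on the zero-padded input at this output position is [-2.2 5 0 / 2.6 3.4 0 / 1.7 -0.1 0]. Elementwise product with the kernel and sum: -2.2·1 + 5·1 + 0·0.5 + 3.4·-1 + 0·0.5 + 1.7·0.5 + 0·-0.5.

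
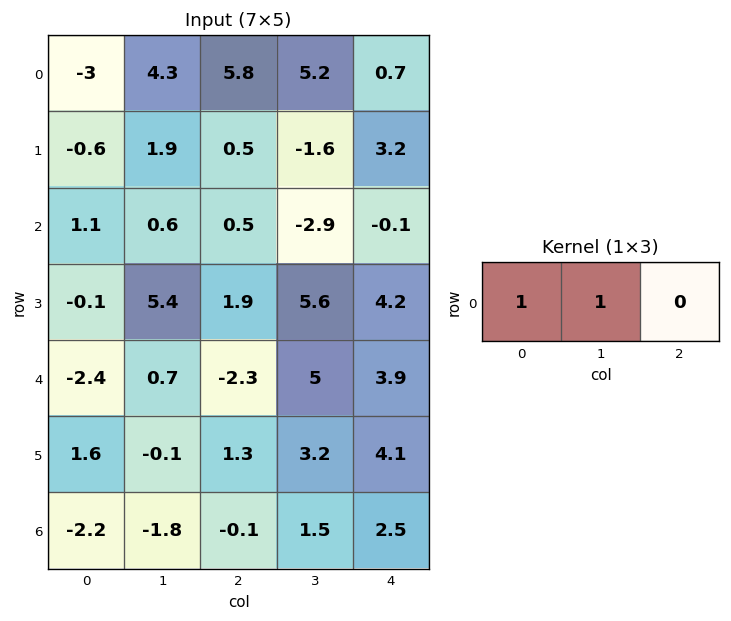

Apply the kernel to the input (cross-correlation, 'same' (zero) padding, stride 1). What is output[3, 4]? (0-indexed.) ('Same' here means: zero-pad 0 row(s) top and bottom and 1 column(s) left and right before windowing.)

The receptive field on the zero-padded input at this output position is [5.6 4.2 0]. Elementwise product with the kernel and sum: 5.6·1 + 4.2·1.

9.8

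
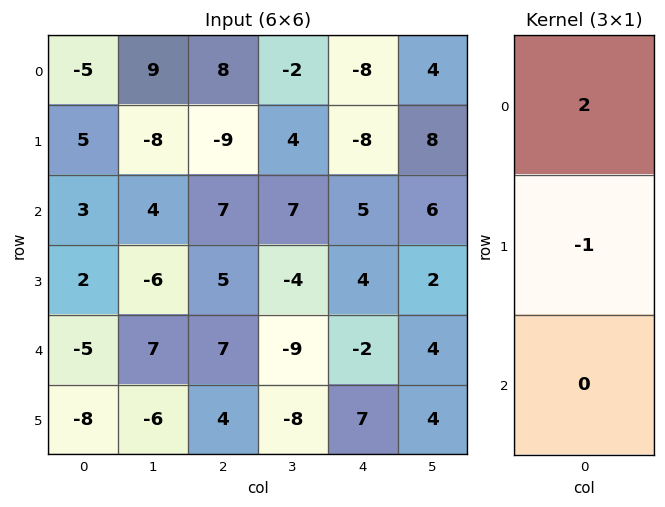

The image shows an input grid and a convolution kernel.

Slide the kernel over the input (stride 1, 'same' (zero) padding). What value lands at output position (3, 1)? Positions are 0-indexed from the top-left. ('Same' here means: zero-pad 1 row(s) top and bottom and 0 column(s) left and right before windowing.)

14

The receptive field on the zero-padded input at this output position is [4 / -6 / 7]. Elementwise product with the kernel and sum: 4·2 + -6·-1.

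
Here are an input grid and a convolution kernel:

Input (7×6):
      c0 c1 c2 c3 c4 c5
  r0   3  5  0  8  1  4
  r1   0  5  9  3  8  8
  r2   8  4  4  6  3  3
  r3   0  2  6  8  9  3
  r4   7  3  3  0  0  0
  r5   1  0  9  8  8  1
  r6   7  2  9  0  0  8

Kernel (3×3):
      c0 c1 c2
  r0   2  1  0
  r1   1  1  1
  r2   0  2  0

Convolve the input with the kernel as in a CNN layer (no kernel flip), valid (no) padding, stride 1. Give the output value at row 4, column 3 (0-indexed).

17

The receptive field on the input at this output position is [0 0 0 / 8 8 1 / 0 0 8]. Elementwise product with the kernel and sum: 0·2 + 0·1 + 8·1 + 8·1 + 1·1 + 0·2.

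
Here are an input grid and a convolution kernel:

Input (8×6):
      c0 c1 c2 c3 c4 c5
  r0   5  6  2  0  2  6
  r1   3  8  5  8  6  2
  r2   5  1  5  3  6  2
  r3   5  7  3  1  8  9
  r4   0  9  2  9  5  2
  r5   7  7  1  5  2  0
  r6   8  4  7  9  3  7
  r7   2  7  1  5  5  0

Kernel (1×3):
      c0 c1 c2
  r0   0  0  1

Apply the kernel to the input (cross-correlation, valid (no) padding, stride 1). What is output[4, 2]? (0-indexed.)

The receptive field on the input at this output position is [2 9 5]. Elementwise product with the kernel and sum: 5·1.

5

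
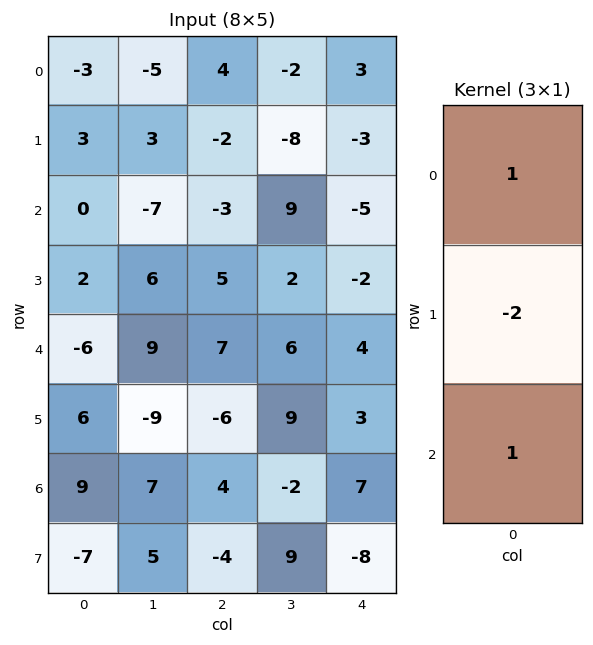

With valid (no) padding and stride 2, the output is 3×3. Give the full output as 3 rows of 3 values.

Output[0,0]: The receptive field on the input at this output position is [-3 / 3 / 0]. Elementwise product with the kernel and sum: -3·1 + 3·-2 + 0·1.

-9 5 4
-10 -6 3
-9 23 5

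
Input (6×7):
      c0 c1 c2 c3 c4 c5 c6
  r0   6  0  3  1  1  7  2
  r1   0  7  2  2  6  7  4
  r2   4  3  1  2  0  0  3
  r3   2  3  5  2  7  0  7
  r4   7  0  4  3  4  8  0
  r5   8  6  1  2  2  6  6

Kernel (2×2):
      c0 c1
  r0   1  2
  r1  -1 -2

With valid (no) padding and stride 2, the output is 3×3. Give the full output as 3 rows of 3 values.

Output[0,0]: The receptive field on the input at this output position is [6 0 / 0 7]. Elementwise product with the kernel and sum: 6·1 + 0·2 + 0·-1 + 7·-2.
Output[0,1]: The receptive field on the input at this output position is [3 1 / 2 2]. Elementwise product with the kernel and sum: 3·1 + 1·2 + 2·-1 + 2·-2.

-8 -1 -5
2 -4 -7
-13 5 6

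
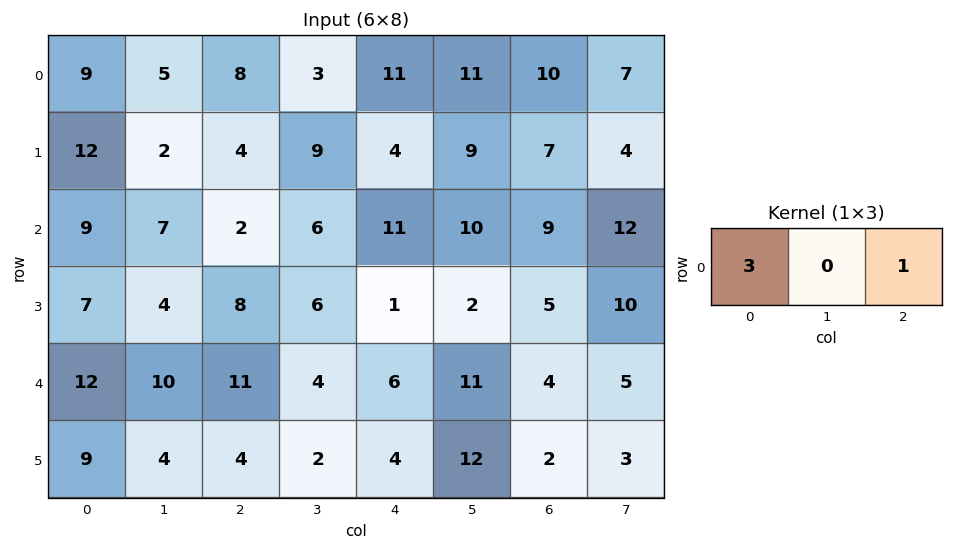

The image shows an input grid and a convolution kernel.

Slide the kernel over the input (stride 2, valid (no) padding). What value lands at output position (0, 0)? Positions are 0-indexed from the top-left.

35

The receptive field on the input at this output position is [9 5 8]. Elementwise product with the kernel and sum: 9·3 + 8·1.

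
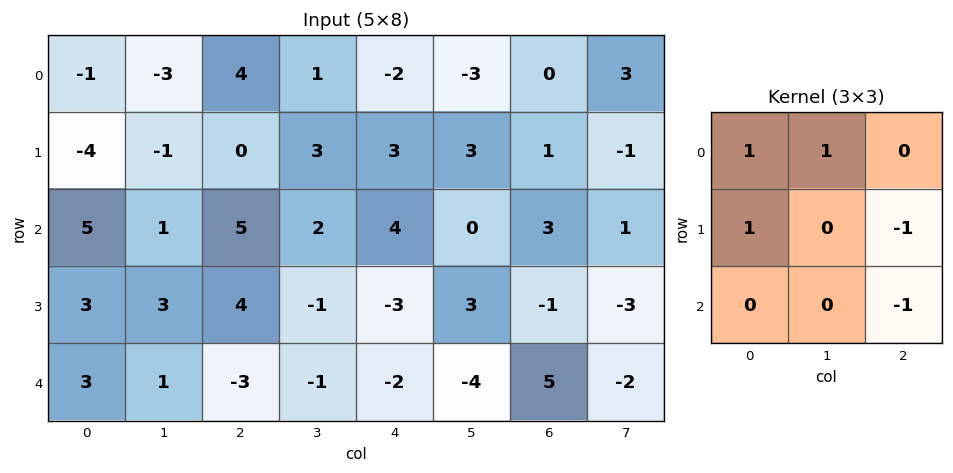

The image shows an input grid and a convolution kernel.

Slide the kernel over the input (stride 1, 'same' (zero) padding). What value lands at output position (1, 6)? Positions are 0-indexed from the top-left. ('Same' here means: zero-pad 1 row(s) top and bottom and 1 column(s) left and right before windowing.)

The receptive field on the zero-padded input at this output position is [-3 0 3 / 3 1 -1 / 0 3 1]. Elementwise product with the kernel and sum: -3·1 + 0·1 + 3·1 + -1·-1 + 1·-1.

0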